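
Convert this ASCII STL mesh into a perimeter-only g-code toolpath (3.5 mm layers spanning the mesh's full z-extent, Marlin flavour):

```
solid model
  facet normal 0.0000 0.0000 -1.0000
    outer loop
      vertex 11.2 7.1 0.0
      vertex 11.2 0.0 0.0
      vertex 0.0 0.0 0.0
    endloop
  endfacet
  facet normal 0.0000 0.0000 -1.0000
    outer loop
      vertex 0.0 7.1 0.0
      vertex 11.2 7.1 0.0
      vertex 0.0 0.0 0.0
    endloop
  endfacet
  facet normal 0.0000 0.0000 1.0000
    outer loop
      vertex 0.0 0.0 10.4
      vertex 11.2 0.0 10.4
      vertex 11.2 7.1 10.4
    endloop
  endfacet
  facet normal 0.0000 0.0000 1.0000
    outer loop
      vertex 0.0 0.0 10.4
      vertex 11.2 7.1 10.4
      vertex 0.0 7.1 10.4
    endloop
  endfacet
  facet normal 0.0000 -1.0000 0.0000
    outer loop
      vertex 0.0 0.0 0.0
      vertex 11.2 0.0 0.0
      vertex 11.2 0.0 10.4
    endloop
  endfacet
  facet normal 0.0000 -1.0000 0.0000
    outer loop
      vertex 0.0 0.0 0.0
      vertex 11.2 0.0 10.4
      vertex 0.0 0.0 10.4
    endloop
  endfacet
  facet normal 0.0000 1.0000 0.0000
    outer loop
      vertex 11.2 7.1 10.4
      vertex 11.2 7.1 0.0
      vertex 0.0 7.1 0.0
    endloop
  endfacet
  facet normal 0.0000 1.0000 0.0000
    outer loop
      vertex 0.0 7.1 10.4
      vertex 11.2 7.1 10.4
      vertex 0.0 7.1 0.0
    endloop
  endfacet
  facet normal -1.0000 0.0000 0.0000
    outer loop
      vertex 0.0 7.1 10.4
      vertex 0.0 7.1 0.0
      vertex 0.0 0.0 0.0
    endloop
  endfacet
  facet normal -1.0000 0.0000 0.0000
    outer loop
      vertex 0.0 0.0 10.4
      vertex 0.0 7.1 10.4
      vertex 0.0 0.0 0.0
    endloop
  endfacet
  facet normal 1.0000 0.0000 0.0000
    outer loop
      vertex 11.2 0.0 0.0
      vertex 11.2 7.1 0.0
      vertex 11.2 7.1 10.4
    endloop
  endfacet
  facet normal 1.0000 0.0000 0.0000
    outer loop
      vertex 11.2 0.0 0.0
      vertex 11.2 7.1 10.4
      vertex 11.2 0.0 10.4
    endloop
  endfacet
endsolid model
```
; perimeter-only toolpath
G21 ; units = mm
G90 ; absolute positioning
G28 ; home
; layer 1
G0 Z3.5
G0 X0.0 Y0.0
G1 X11.2 Y0.0
G1 X11.2 Y7.1
G1 X0.0 Y7.1
G1 X0.0 Y0.0
; layer 2
G0 Z6.9
G0 X0.0 Y0.0
G1 X11.2 Y0.0
G1 X11.2 Y7.1
G1 X0.0 Y7.1
G1 X0.0 Y0.0
; layer 3
G0 Z10.4
G0 X0.0 Y0.0
G1 X11.2 Y0.0
G1 X11.2 Y7.1
G1 X0.0 Y7.1
G1 X0.0 Y0.0
M2 ; end

The solid is a rectangular box, roughly 11.2 × 7.1 mm footprint and 10.4 mm tall. Slicing at Δz = 3.5 mm — 3 equal slices spanning the solid's height, so layer i sits at z = i·h/3 — gives 3 non-empty perimeters. Each is a 4-segment closed polygon; G0 lifts to the layer z and rapids to the start vertex, then G1 traces the edges.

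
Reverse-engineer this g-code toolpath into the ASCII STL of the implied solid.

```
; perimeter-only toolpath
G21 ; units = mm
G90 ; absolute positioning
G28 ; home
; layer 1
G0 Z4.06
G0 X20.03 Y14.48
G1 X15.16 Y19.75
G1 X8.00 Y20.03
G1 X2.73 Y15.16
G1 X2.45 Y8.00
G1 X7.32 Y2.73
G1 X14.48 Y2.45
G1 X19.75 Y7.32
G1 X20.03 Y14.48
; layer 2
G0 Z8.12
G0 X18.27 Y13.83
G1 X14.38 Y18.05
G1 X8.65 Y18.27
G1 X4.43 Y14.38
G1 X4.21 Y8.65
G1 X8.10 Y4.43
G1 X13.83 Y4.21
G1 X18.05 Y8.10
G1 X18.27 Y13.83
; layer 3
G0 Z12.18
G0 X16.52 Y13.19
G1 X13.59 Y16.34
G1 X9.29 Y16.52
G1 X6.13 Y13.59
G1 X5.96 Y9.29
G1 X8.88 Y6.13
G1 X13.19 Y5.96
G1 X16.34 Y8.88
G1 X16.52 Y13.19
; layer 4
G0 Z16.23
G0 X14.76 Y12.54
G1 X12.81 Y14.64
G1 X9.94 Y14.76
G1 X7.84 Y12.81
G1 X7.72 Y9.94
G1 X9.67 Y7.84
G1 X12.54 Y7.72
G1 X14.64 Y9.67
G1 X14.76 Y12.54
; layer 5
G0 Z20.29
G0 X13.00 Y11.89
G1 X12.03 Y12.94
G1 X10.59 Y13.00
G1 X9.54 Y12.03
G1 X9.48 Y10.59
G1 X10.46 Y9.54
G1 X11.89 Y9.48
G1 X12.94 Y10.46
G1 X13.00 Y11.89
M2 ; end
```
solid part
  facet normal 0.0000 0.0000 -1.0000
    outer loop
      vertex 7.35 21.79 0.00
      vertex 15.95 21.45 0.00
      vertex 21.79 15.13 0.00
    endloop
  endfacet
  facet normal 0.0000 0.0000 -1.0000
    outer loop
      vertex 1.03 15.95 0.00
      vertex 7.35 21.79 0.00
      vertex 21.79 15.13 0.00
    endloop
  endfacet
  facet normal 0.0000 0.0000 -1.0000
    outer loop
      vertex 0.69 7.35 0.00
      vertex 1.03 15.95 0.00
      vertex 21.79 15.13 0.00
    endloop
  endfacet
  facet normal 0.0000 0.0000 -1.0000
    outer loop
      vertex 6.53 1.03 0.00
      vertex 0.69 7.35 0.00
      vertex 21.79 15.13 0.00
    endloop
  endfacet
  facet normal 0.0000 0.0000 -1.0000
    outer loop
      vertex 15.13 0.69 0.00
      vertex 6.53 1.03 0.00
      vertex 21.79 15.13 0.00
    endloop
  endfacet
  facet normal 0.0000 0.0000 -1.0000
    outer loop
      vertex 21.45 6.53 0.00
      vertex 15.13 0.69 0.00
      vertex 21.79 15.13 0.00
    endloop
  endfacet
  facet normal 0.6755 0.6242 0.3924
    outer loop
      vertex 21.79 15.13 0.00
      vertex 15.95 21.45 0.00
      vertex 11.24 11.24 24.35
    endloop
  endfacet
  facet normal 0.0363 0.9191 0.3924
    outer loop
      vertex 15.95 21.45 0.00
      vertex 7.35 21.79 0.00
      vertex 11.24 11.24 24.35
    endloop
  endfacet
  facet normal -0.6242 0.6755 0.3924
    outer loop
      vertex 7.35 21.79 0.00
      vertex 1.03 15.95 0.00
      vertex 11.24 11.24 24.35
    endloop
  endfacet
  facet normal -0.9191 0.0363 0.3924
    outer loop
      vertex 1.03 15.95 0.00
      vertex 0.69 7.35 0.00
      vertex 11.24 11.24 24.35
    endloop
  endfacet
  facet normal -0.6755 -0.6242 0.3924
    outer loop
      vertex 0.69 7.35 0.00
      vertex 6.53 1.03 0.00
      vertex 11.24 11.24 24.35
    endloop
  endfacet
  facet normal -0.0363 -0.9191 0.3924
    outer loop
      vertex 6.53 1.03 0.00
      vertex 15.13 0.69 0.00
      vertex 11.24 11.24 24.35
    endloop
  endfacet
  facet normal 0.6242 -0.6755 0.3924
    outer loop
      vertex 15.13 0.69 0.00
      vertex 21.45 6.53 0.00
      vertex 11.24 11.24 24.35
    endloop
  endfacet
  facet normal 0.9191 -0.0363 0.3924
    outer loop
      vertex 21.45 6.53 0.00
      vertex 21.79 15.13 0.00
      vertex 11.24 11.24 24.35
    endloop
  endfacet
endsolid part

The G0 Z moves step by Δz≈4.06 mm. The G1 loops shrink linearly with z, so the solid tapers from its base footprint up to z≈24.4. Closing with a flat bottom cap and the tapered top and triangulating gives 14 facets — a regular 8-sided pyramid, base circumscribed radius ≈ 11.2 mm, apex at z ≈ 24.4 mm.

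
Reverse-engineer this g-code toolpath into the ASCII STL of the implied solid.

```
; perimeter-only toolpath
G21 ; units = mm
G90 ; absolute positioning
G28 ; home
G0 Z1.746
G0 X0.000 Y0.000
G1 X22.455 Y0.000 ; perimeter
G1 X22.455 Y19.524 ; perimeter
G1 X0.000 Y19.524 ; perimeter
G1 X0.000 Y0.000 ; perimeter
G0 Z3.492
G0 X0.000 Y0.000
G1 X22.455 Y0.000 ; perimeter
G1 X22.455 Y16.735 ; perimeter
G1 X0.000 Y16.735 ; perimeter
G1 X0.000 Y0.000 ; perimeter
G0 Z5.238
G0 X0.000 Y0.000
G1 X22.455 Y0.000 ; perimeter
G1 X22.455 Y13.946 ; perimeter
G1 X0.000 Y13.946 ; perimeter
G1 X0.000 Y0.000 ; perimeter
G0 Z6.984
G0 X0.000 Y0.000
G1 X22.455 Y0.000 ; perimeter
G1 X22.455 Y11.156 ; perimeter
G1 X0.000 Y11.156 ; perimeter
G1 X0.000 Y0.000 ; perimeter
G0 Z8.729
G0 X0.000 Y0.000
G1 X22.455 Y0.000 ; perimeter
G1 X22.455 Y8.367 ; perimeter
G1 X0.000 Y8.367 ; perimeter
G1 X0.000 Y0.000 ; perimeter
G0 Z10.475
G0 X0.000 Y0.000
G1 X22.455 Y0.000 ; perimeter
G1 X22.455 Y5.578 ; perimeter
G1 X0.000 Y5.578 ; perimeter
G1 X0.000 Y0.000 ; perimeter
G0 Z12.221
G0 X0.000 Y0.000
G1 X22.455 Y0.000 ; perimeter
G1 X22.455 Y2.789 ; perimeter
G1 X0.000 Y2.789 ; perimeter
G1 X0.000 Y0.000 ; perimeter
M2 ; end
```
solid part
  facet normal 0.0000 0.0000 -1.0000
    outer loop
      vertex 22.455 22.313 0.000
      vertex 22.455 0.000 0.000
      vertex 0.000 0.000 0.000
    endloop
  endfacet
  facet normal 0.0000 0.0000 -1.0000
    outer loop
      vertex 0.000 22.313 0.000
      vertex 22.455 22.313 0.000
      vertex 0.000 0.000 0.000
    endloop
  endfacet
  facet normal 0.0000 -1.0000 0.0000
    outer loop
      vertex 0.000 0.000 0.000
      vertex 22.455 0.000 0.000
      vertex 22.455 0.000 13.967
    endloop
  endfacet
  facet normal 0.0000 -1.0000 0.0000
    outer loop
      vertex 0.000 0.000 0.000
      vertex 22.455 0.000 13.967
      vertex 0.000 0.000 13.967
    endloop
  endfacet
  facet normal 0.0000 0.5306 0.8476
    outer loop
      vertex 0.000 0.000 13.967
      vertex 22.455 0.000 13.967
      vertex 22.455 22.313 0.000
    endloop
  endfacet
  facet normal 0.0000 0.5306 0.8476
    outer loop
      vertex 0.000 0.000 13.967
      vertex 22.455 22.313 0.000
      vertex 0.000 22.313 0.000
    endloop
  endfacet
  facet normal -1.0000 0.0000 0.0000
    outer loop
      vertex 0.000 0.000 13.967
      vertex 0.000 22.313 0.000
      vertex 0.000 0.000 0.000
    endloop
  endfacet
  facet normal 1.0000 0.0000 0.0000
    outer loop
      vertex 22.455 0.000 0.000
      vertex 22.455 22.313 0.000
      vertex 22.455 0.000 13.967
    endloop
  endfacet
endsolid part

The G0 Z moves step by Δz≈1.746 mm. The G1 loops shrink linearly with z, so the solid tapers from its base footprint up to z≈14. Closing with a flat bottom cap and the tapered top and triangulating gives 8 facets — a wedge (ramp): 22.5 × 22.3 mm base, rising to 14 mm along the y=0 edge and sloping linearly to z=0 at y=22.3.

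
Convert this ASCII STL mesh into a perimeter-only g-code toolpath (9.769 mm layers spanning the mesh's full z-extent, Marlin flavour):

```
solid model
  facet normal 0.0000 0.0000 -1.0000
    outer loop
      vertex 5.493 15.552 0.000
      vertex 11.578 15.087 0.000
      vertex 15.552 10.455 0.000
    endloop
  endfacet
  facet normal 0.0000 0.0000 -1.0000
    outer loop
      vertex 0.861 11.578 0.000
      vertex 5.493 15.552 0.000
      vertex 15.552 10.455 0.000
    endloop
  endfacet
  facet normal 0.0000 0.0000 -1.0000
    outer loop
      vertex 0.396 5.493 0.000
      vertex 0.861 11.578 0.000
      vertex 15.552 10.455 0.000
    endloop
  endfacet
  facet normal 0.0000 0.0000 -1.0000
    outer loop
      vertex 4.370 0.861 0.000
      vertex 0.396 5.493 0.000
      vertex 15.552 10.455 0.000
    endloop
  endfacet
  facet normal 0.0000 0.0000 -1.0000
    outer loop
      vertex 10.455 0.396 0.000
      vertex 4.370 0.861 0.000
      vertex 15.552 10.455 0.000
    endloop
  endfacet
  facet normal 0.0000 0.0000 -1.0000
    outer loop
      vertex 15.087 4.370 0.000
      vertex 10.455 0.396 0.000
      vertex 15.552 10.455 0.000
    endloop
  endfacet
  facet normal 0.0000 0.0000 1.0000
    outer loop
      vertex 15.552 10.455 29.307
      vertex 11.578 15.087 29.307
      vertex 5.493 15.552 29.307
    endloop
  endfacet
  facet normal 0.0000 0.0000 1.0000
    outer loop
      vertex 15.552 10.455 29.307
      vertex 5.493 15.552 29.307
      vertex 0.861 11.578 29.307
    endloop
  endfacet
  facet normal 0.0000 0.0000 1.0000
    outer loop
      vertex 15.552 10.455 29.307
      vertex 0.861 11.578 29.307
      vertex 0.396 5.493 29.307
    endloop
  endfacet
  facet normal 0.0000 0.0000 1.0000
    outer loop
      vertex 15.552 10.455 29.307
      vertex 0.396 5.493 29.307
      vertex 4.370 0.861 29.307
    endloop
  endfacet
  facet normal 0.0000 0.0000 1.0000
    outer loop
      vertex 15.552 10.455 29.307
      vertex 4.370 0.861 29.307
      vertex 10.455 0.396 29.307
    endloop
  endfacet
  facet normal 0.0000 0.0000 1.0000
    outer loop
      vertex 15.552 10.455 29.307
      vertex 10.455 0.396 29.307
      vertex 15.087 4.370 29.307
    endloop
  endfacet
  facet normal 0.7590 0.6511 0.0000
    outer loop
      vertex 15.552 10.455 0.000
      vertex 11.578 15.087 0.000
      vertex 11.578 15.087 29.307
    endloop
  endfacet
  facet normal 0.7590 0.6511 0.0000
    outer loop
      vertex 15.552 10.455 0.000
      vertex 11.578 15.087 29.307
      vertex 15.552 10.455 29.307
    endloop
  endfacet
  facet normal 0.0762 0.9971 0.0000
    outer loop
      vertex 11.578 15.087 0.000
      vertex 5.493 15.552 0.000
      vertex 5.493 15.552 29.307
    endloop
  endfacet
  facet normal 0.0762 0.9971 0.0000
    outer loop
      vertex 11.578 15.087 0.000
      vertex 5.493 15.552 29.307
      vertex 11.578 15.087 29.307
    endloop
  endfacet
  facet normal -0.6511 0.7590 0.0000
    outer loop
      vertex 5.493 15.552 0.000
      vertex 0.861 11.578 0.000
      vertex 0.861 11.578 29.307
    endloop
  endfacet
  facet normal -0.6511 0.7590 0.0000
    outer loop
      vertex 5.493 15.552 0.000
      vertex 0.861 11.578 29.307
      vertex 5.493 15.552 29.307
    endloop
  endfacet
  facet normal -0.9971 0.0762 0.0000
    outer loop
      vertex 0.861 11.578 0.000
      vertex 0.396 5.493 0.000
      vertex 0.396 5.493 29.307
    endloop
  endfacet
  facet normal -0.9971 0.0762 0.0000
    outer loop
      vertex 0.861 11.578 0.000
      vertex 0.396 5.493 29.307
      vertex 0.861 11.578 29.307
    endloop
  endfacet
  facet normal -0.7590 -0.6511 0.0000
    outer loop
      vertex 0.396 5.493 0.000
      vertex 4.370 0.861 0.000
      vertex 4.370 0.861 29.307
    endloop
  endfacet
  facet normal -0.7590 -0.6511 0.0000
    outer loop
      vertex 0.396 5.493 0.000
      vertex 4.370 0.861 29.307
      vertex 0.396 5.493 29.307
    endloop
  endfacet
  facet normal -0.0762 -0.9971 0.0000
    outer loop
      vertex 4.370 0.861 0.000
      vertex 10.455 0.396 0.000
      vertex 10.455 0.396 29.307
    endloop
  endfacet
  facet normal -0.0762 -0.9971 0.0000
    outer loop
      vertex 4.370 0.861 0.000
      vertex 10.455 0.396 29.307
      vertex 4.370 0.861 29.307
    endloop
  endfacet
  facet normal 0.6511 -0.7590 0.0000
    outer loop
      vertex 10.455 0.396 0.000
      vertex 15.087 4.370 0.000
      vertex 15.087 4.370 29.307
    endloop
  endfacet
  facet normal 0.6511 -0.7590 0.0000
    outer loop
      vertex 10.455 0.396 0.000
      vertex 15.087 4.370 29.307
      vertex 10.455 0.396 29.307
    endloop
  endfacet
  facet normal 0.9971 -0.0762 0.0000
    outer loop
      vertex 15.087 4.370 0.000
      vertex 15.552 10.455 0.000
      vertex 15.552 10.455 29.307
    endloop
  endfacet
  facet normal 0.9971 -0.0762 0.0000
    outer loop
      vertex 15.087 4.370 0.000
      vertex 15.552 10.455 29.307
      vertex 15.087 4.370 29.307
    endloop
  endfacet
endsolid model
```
; perimeter-only toolpath
G21 ; units = mm
G90 ; absolute positioning
G28 ; home
; layer 1
G0 Z9.769
G0 X15.552 Y10.455
G1 X11.578 Y15.087
G1 X5.493 Y15.552
G1 X0.861 Y11.578
G1 X0.396 Y5.493
G1 X4.370 Y0.861
G1 X10.455 Y0.396
G1 X15.087 Y4.370
G1 X15.552 Y10.455
; layer 2
G0 Z19.538
G0 X15.552 Y10.455
G1 X11.578 Y15.087
G1 X5.493 Y15.552
G1 X0.861 Y11.578
G1 X0.396 Y5.493
G1 X4.370 Y0.861
G1 X10.455 Y0.396
G1 X15.087 Y4.370
G1 X15.552 Y10.455
; layer 3
G0 Z29.307
G0 X15.552 Y10.455
G1 X11.578 Y15.087
G1 X5.493 Y15.552
G1 X0.861 Y11.578
G1 X0.396 Y5.493
G1 X4.370 Y0.861
G1 X10.455 Y0.396
G1 X15.087 Y4.370
G1 X15.552 Y10.455
M2 ; end

The solid is a regular 8-sided prism (a cylinder approximated with 8 flat sides), circumscribed radius ≈ 7.97 mm, height ≈ 29.3 mm. Slicing at Δz = 9.769 mm — 3 equal slices spanning the solid's height, so layer i sits at z = i·h/3 — gives 3 non-empty perimeters. Each is a 8-segment closed polygon; G0 lifts to the layer z and rapids to the start vertex, then G1 traces the edges.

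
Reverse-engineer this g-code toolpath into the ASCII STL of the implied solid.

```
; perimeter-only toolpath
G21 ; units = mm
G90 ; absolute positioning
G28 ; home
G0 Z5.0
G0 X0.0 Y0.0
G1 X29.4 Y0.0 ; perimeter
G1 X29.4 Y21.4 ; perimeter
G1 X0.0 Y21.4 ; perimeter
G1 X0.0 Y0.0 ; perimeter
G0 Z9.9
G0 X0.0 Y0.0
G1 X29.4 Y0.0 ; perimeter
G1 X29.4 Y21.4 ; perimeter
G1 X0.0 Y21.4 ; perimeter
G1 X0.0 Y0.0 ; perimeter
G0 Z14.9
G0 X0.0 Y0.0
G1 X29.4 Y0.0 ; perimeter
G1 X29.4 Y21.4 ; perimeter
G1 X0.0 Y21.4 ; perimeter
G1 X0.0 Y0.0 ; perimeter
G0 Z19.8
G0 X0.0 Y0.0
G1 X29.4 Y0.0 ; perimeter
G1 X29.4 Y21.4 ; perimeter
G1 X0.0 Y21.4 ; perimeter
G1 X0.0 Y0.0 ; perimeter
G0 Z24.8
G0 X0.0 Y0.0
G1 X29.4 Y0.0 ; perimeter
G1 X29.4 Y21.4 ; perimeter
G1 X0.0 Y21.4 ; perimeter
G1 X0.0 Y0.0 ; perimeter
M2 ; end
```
solid part
  facet normal 0.0000 0.0000 -1.0000
    outer loop
      vertex 29.4 21.4 0.0
      vertex 29.4 0.0 0.0
      vertex 0.0 0.0 0.0
    endloop
  endfacet
  facet normal 0.0000 0.0000 -1.0000
    outer loop
      vertex 0.0 21.4 0.0
      vertex 29.4 21.4 0.0
      vertex 0.0 0.0 0.0
    endloop
  endfacet
  facet normal 0.0000 0.0000 1.0000
    outer loop
      vertex 0.0 0.0 24.8
      vertex 29.4 0.0 24.8
      vertex 29.4 21.4 24.8
    endloop
  endfacet
  facet normal 0.0000 0.0000 1.0000
    outer loop
      vertex 0.0 0.0 24.8
      vertex 29.4 21.4 24.8
      vertex 0.0 21.4 24.8
    endloop
  endfacet
  facet normal 0.0000 -1.0000 0.0000
    outer loop
      vertex 0.0 0.0 0.0
      vertex 29.4 0.0 0.0
      vertex 29.4 0.0 24.8
    endloop
  endfacet
  facet normal 0.0000 -1.0000 0.0000
    outer loop
      vertex 0.0 0.0 0.0
      vertex 29.4 0.0 24.8
      vertex 0.0 0.0 24.8
    endloop
  endfacet
  facet normal 0.0000 1.0000 0.0000
    outer loop
      vertex 29.4 21.4 24.8
      vertex 29.4 21.4 0.0
      vertex 0.0 21.4 0.0
    endloop
  endfacet
  facet normal 0.0000 1.0000 0.0000
    outer loop
      vertex 0.0 21.4 24.8
      vertex 29.4 21.4 24.8
      vertex 0.0 21.4 0.0
    endloop
  endfacet
  facet normal -1.0000 0.0000 0.0000
    outer loop
      vertex 0.0 21.4 24.8
      vertex 0.0 21.4 0.0
      vertex 0.0 0.0 0.0
    endloop
  endfacet
  facet normal -1.0000 0.0000 0.0000
    outer loop
      vertex 0.0 0.0 24.8
      vertex 0.0 21.4 24.8
      vertex 0.0 0.0 0.0
    endloop
  endfacet
  facet normal 1.0000 0.0000 0.0000
    outer loop
      vertex 29.4 0.0 0.0
      vertex 29.4 21.4 0.0
      vertex 29.4 21.4 24.8
    endloop
  endfacet
  facet normal 1.0000 0.0000 0.0000
    outer loop
      vertex 29.4 0.0 0.0
      vertex 29.4 21.4 24.8
      vertex 29.4 0.0 24.8
    endloop
  endfacet
endsolid part

The G0 Z moves step by Δz≈5.0 mm. Every layer's G1 loop is the same polygon, so the solid is a straight extrusion of it from z=0 to z≈24.8. Closing with flat bottom and top caps and triangulating gives 12 facets — a rectangular box, roughly 29.4 × 21.4 mm footprint and 24.8 mm tall.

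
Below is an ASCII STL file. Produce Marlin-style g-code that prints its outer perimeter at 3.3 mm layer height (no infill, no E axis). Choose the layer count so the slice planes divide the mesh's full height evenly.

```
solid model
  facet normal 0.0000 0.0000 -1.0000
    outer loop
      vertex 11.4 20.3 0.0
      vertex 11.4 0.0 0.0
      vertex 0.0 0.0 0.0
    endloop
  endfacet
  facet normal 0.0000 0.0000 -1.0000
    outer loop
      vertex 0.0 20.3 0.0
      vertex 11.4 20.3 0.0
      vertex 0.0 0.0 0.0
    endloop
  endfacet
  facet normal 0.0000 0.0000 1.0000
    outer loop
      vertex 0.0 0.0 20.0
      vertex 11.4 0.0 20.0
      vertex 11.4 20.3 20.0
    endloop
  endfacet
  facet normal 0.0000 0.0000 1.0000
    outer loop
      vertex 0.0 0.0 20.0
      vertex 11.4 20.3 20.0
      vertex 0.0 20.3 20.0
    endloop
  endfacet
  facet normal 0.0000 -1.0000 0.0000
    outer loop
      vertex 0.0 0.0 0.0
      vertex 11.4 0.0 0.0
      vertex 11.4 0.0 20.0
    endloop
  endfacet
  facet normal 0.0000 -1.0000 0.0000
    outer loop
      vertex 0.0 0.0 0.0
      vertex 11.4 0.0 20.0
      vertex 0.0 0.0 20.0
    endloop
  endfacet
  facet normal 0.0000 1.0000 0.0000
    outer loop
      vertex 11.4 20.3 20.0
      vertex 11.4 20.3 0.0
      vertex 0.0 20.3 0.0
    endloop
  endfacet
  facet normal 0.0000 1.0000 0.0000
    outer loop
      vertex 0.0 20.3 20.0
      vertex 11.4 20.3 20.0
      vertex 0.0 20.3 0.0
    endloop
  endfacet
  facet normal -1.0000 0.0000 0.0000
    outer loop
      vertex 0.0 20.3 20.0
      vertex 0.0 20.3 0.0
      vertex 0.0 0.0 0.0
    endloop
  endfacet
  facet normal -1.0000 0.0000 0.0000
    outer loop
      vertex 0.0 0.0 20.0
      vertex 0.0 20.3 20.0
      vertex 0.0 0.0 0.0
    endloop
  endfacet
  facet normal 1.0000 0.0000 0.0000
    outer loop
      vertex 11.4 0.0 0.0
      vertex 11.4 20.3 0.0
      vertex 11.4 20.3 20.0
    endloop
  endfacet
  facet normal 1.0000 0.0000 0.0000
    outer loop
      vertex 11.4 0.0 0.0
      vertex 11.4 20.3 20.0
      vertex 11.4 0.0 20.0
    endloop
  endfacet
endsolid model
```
; perimeter-only toolpath
G21 ; units = mm
G90 ; absolute positioning
G28 ; home
; layer 1
G0 Z3.3
G0 X0.0 Y0.0
G1 X11.4 Y0.0
G1 X11.4 Y20.3
G1 X0.0 Y20.3
G1 X0.0 Y0.0
; layer 2
G0 Z6.7
G0 X0.0 Y0.0
G1 X11.4 Y0.0
G1 X11.4 Y20.3
G1 X0.0 Y20.3
G1 X0.0 Y0.0
; layer 3
G0 Z10.0
G0 X0.0 Y0.0
G1 X11.4 Y0.0
G1 X11.4 Y20.3
G1 X0.0 Y20.3
G1 X0.0 Y0.0
; layer 4
G0 Z13.3
G0 X0.0 Y0.0
G1 X11.4 Y0.0
G1 X11.4 Y20.3
G1 X0.0 Y20.3
G1 X0.0 Y0.0
; layer 5
G0 Z16.7
G0 X0.0 Y0.0
G1 X11.4 Y0.0
G1 X11.4 Y20.3
G1 X0.0 Y20.3
G1 X0.0 Y0.0
; layer 6
G0 Z20.0
G0 X0.0 Y0.0
G1 X11.4 Y0.0
G1 X11.4 Y20.3
G1 X0.0 Y20.3
G1 X0.0 Y0.0
M2 ; end

The solid is a rectangular box, roughly 11.4 × 20.3 mm footprint and 20 mm tall. Slicing at Δz = 3.3 mm — 6 equal slices spanning the solid's height, so layer i sits at z = i·h/6 — gives 6 non-empty perimeters. Each is a 4-segment closed polygon; G0 lifts to the layer z and rapids to the start vertex, then G1 traces the edges.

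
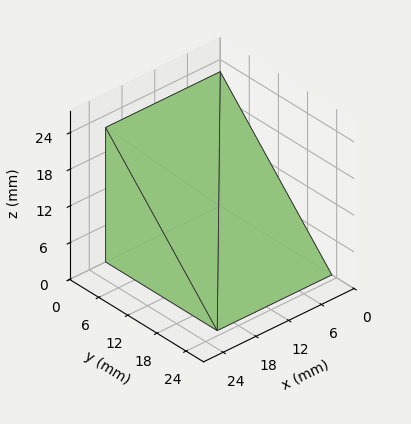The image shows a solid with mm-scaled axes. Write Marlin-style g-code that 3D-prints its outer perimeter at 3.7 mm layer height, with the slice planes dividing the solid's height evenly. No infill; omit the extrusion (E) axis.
Reading the render: the shape is a wedge (ramp): 21 × 23 mm base, rising to 22 mm along the y=0 edge and sloping linearly to z=0 at y=23 (dimensions read to the nearest mm from the axis ticks). For the g-code, the solid's height is divided into equal slices at the stated Δz and each level perimeter traced with G1 moves after a G0 lift.

; perimeter-only toolpath
G21 ; units = mm
G90 ; absolute positioning
G28 ; home
; layer 1
G0 Z3.7
G0 X0.0 Y0.0
G1 X21.0 Y0.0
G1 X21.0 Y19.2
G1 X0.0 Y19.2
G1 X0.0 Y0.0
; layer 2
G0 Z7.3
G0 X0.0 Y0.0
G1 X21.0 Y0.0
G1 X21.0 Y15.3
G1 X0.0 Y15.3
G1 X0.0 Y0.0
; layer 3
G0 Z11.0
G0 X0.0 Y0.0
G1 X21.0 Y0.0
G1 X21.0 Y11.5
G1 X0.0 Y11.5
G1 X0.0 Y0.0
; layer 4
G0 Z14.7
G0 X0.0 Y0.0
G1 X21.0 Y0.0
G1 X21.0 Y7.7
G1 X0.0 Y7.7
G1 X0.0 Y0.0
; layer 5
G0 Z18.3
G0 X0.0 Y0.0
G1 X21.0 Y0.0
G1 X21.0 Y3.8
G1 X0.0 Y3.8
G1 X0.0 Y0.0
M2 ; end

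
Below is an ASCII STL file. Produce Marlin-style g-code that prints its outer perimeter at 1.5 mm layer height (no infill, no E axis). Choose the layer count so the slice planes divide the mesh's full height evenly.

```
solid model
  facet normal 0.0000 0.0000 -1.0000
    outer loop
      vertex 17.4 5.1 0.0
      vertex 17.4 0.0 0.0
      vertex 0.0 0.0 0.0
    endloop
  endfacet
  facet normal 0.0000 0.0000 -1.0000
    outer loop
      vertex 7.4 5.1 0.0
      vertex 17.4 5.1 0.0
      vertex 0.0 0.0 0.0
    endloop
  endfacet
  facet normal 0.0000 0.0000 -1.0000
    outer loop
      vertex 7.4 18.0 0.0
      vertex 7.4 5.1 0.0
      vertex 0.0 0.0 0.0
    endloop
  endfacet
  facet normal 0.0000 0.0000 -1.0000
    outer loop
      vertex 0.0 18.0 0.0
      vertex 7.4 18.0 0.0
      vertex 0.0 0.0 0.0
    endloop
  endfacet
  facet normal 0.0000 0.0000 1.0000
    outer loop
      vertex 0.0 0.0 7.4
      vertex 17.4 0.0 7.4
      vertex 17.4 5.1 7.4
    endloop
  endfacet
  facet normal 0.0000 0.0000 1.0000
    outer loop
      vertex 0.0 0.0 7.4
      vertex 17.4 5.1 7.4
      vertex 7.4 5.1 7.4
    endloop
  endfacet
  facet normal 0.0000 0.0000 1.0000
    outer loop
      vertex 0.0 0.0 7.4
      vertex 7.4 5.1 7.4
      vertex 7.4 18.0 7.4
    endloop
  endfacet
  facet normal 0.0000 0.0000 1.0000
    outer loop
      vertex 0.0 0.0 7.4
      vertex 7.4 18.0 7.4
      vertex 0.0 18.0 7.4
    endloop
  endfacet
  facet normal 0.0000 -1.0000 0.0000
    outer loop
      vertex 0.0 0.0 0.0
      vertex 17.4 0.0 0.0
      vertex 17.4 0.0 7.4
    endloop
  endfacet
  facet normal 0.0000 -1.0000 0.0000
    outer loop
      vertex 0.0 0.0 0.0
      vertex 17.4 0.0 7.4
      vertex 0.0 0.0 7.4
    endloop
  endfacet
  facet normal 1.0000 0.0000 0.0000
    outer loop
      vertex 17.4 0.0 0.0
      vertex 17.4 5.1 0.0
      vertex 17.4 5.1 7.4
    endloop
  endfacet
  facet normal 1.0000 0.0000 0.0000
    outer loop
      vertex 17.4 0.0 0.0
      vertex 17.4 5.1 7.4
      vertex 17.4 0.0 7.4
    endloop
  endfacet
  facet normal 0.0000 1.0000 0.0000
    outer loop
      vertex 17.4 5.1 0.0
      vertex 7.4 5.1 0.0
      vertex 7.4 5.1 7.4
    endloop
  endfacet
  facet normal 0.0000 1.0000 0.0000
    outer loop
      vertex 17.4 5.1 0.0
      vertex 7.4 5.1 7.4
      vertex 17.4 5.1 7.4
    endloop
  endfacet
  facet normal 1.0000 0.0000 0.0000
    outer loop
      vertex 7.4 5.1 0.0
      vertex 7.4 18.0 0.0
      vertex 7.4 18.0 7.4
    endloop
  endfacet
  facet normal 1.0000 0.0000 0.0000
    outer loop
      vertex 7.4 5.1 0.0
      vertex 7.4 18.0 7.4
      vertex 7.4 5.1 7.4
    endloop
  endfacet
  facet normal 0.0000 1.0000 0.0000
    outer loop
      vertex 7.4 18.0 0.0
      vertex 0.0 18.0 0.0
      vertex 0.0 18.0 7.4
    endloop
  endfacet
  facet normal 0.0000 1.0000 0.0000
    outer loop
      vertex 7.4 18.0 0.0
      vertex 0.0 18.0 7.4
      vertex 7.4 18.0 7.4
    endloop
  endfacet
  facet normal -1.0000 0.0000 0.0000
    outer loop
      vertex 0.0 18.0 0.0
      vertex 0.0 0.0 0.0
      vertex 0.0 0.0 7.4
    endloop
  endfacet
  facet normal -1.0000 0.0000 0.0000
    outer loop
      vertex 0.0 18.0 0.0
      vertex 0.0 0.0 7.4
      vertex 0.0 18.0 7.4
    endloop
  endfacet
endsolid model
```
; perimeter-only toolpath
G21 ; units = mm
G90 ; absolute positioning
G28 ; home
; layer 1
G0 Z1.5
G0 X0.0 Y0.0
G1 X17.4 Y0.0
G1 X17.4 Y5.1
G1 X7.4 Y5.1
G1 X7.4 Y18.0
G1 X0.0 Y18.0
G1 X0.0 Y0.0
; layer 2
G0 Z3.0
G0 X0.0 Y0.0
G1 X17.4 Y0.0
G1 X17.4 Y5.1
G1 X7.4 Y5.1
G1 X7.4 Y18.0
G1 X0.0 Y18.0
G1 X0.0 Y0.0
; layer 3
G0 Z4.4
G0 X0.0 Y0.0
G1 X17.4 Y0.0
G1 X17.4 Y5.1
G1 X7.4 Y5.1
G1 X7.4 Y18.0
G1 X0.0 Y18.0
G1 X0.0 Y0.0
; layer 4
G0 Z5.9
G0 X0.0 Y0.0
G1 X17.4 Y0.0
G1 X17.4 Y5.1
G1 X7.4 Y5.1
G1 X7.4 Y18.0
G1 X0.0 Y18.0
G1 X0.0 Y0.0
; layer 5
G0 Z7.4
G0 X0.0 Y0.0
G1 X17.4 Y0.0
G1 X17.4 Y5.1
G1 X7.4 Y5.1
G1 X7.4 Y18.0
G1 X0.0 Y18.0
G1 X0.0 Y0.0
M2 ; end

The solid is an L-shaped prism: outer 17.4 × 18 mm, arm thicknesses ≈ 5.1 mm (horizontal) and 7.4 mm (vertical), extruded 7.4 mm in z. Slicing at Δz = 1.5 mm — 5 equal slices spanning the solid's height, so layer i sits at z = i·h/5 — gives 5 non-empty perimeters. Each is a 6-segment closed polygon; G0 lifts to the layer z and rapids to the start vertex, then G1 traces the edges.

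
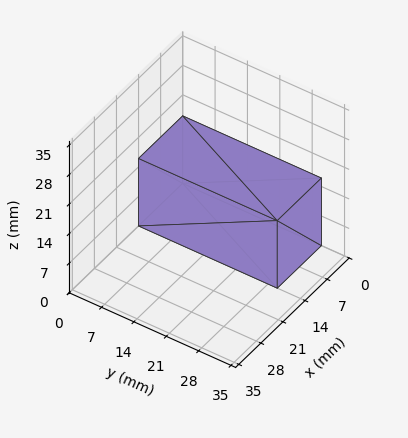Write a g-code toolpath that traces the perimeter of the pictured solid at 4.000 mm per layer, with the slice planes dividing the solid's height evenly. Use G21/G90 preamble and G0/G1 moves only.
Reading the render: the shape is a rectangular box, roughly 14 × 30 mm footprint and 16 mm tall (dimensions read to the nearest mm from the axis ticks). For the g-code, the solid's height is divided into equal slices at the stated Δz and each level perimeter traced with G1 moves after a G0 lift.

; perimeter-only toolpath
G21 ; units = mm
G90 ; absolute positioning
G28 ; home
; layer 1
G0 Z4.000
G0 X0.000 Y0.000
G1 X14.000 Y0.000
G1 X14.000 Y30.000
G1 X0.000 Y30.000
G1 X0.000 Y0.000
; layer 2
G0 Z8.000
G0 X0.000 Y0.000
G1 X14.000 Y0.000
G1 X14.000 Y30.000
G1 X0.000 Y30.000
G1 X0.000 Y0.000
; layer 3
G0 Z12.000
G0 X0.000 Y0.000
G1 X14.000 Y0.000
G1 X14.000 Y30.000
G1 X0.000 Y30.000
G1 X0.000 Y0.000
; layer 4
G0 Z16.000
G0 X0.000 Y0.000
G1 X14.000 Y0.000
G1 X14.000 Y30.000
G1 X0.000 Y30.000
G1 X0.000 Y0.000
M2 ; end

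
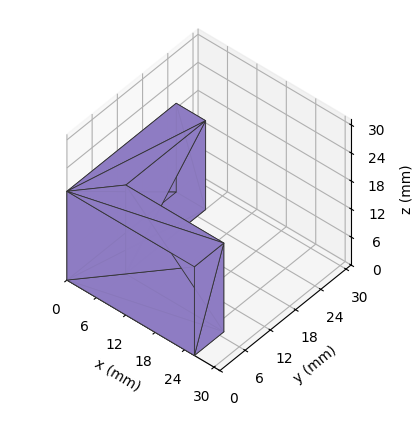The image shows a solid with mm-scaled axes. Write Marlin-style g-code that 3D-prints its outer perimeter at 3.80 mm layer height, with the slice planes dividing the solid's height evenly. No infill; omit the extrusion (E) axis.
Reading the render: the shape is an L-shaped prism: outer 26 × 26 mm, arm thicknesses ≈ 7 mm (horizontal) and 6 mm (vertical), extruded 19 mm in z (dimensions read to the nearest mm from the axis ticks). For the g-code, the solid's height is divided into equal slices at the stated Δz and each level perimeter traced with G1 moves after a G0 lift.

; perimeter-only toolpath
G21 ; units = mm
G90 ; absolute positioning
G28 ; home
; layer 1
G0 Z3.80
G0 X0.00 Y0.00
G1 X26.00 Y0.00
G1 X26.00 Y7.00
G1 X6.00 Y7.00
G1 X6.00 Y26.00
G1 X0.00 Y26.00
G1 X0.00 Y0.00
; layer 2
G0 Z7.60
G0 X0.00 Y0.00
G1 X26.00 Y0.00
G1 X26.00 Y7.00
G1 X6.00 Y7.00
G1 X6.00 Y26.00
G1 X0.00 Y26.00
G1 X0.00 Y0.00
; layer 3
G0 Z11.40
G0 X0.00 Y0.00
G1 X26.00 Y0.00
G1 X26.00 Y7.00
G1 X6.00 Y7.00
G1 X6.00 Y26.00
G1 X0.00 Y26.00
G1 X0.00 Y0.00
; layer 4
G0 Z15.20
G0 X0.00 Y0.00
G1 X26.00 Y0.00
G1 X26.00 Y7.00
G1 X6.00 Y7.00
G1 X6.00 Y26.00
G1 X0.00 Y26.00
G1 X0.00 Y0.00
; layer 5
G0 Z19.00
G0 X0.00 Y0.00
G1 X26.00 Y0.00
G1 X26.00 Y7.00
G1 X6.00 Y7.00
G1 X6.00 Y26.00
G1 X0.00 Y26.00
G1 X0.00 Y0.00
M2 ; end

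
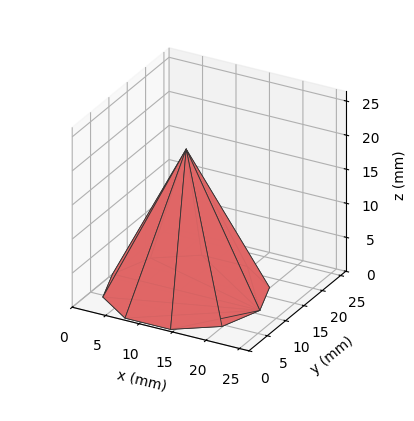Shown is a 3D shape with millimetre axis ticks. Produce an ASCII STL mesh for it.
Reading the render: the shape is a regular 10-sided pyramid, base circumscribed radius ≈ 11 mm, apex at z ≈ 21 mm (dimensions read to the nearest mm from the axis ticks). For the STL, each face is triangulated and given an outward normal.

solid part
  facet normal 0.0000 0.0000 -1.0000
    outer loop
      vertex 14.40 21.46 0.00
      vertex 19.90 17.47 0.00
      vertex 22.00 11.00 0.00
    endloop
  endfacet
  facet normal 0.0000 0.0000 -1.0000
    outer loop
      vertex 7.60 21.46 0.00
      vertex 14.40 21.46 0.00
      vertex 22.00 11.00 0.00
    endloop
  endfacet
  facet normal 0.0000 0.0000 -1.0000
    outer loop
      vertex 2.10 17.47 0.00
      vertex 7.60 21.46 0.00
      vertex 22.00 11.00 0.00
    endloop
  endfacet
  facet normal 0.0000 0.0000 -1.0000
    outer loop
      vertex 0.00 11.00 0.00
      vertex 2.10 17.47 0.00
      vertex 22.00 11.00 0.00
    endloop
  endfacet
  facet normal 0.0000 0.0000 -1.0000
    outer loop
      vertex 2.10 4.53 0.00
      vertex 0.00 11.00 0.00
      vertex 22.00 11.00 0.00
    endloop
  endfacet
  facet normal 0.0000 0.0000 -1.0000
    outer loop
      vertex 7.60 0.54 0.00
      vertex 2.10 4.53 0.00
      vertex 22.00 11.00 0.00
    endloop
  endfacet
  facet normal 0.0000 0.0000 -1.0000
    outer loop
      vertex 14.40 0.54 0.00
      vertex 7.60 0.54 0.00
      vertex 22.00 11.00 0.00
    endloop
  endfacet
  facet normal 0.0000 0.0000 -1.0000
    outer loop
      vertex 19.90 4.53 0.00
      vertex 14.40 0.54 0.00
      vertex 22.00 11.00 0.00
    endloop
  endfacet
  facet normal 0.8513 0.2763 0.4459
    outer loop
      vertex 22.00 11.00 0.00
      vertex 19.90 17.47 0.00
      vertex 11.00 11.00 21.00
    endloop
  endfacet
  facet normal 0.5256 0.7245 0.4460
    outer loop
      vertex 19.90 17.47 0.00
      vertex 14.40 21.46 0.00
      vertex 11.00 11.00 21.00
    endloop
  endfacet
  facet normal 0.0000 0.8951 0.4458
    outer loop
      vertex 14.40 21.46 0.00
      vertex 7.60 21.46 0.00
      vertex 11.00 11.00 21.00
    endloop
  endfacet
  facet normal -0.5256 0.7245 0.4460
    outer loop
      vertex 7.60 21.46 0.00
      vertex 2.10 17.47 0.00
      vertex 11.00 11.00 21.00
    endloop
  endfacet
  facet normal -0.8513 0.2763 0.4459
    outer loop
      vertex 2.10 17.47 0.00
      vertex 0.00 11.00 0.00
      vertex 11.00 11.00 21.00
    endloop
  endfacet
  facet normal -0.8513 -0.2763 0.4459
    outer loop
      vertex 0.00 11.00 0.00
      vertex 2.10 4.53 0.00
      vertex 11.00 11.00 21.00
    endloop
  endfacet
  facet normal -0.5256 -0.7245 0.4460
    outer loop
      vertex 2.10 4.53 0.00
      vertex 7.60 0.54 0.00
      vertex 11.00 11.00 21.00
    endloop
  endfacet
  facet normal 0.0000 -0.8951 0.4458
    outer loop
      vertex 7.60 0.54 0.00
      vertex 14.40 0.54 0.00
      vertex 11.00 11.00 21.00
    endloop
  endfacet
  facet normal 0.5256 -0.7245 0.4460
    outer loop
      vertex 14.40 0.54 0.00
      vertex 19.90 4.53 0.00
      vertex 11.00 11.00 21.00
    endloop
  endfacet
  facet normal 0.8513 -0.2763 0.4459
    outer loop
      vertex 19.90 4.53 0.00
      vertex 22.00 11.00 0.00
      vertex 11.00 11.00 21.00
    endloop
  endfacet
endsolid part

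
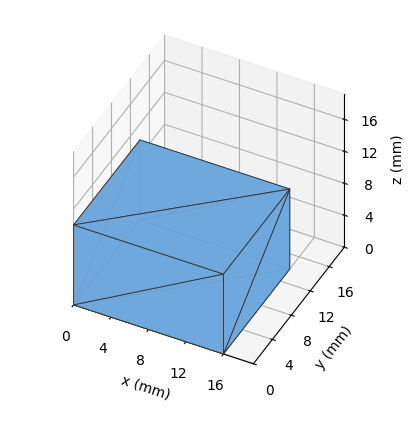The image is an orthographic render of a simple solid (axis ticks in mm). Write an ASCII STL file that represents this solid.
Reading the render: the shape is a rectangular box, roughly 16 × 14 mm footprint and 10 mm tall (dimensions read to the nearest mm from the axis ticks). For the STL, each face is triangulated and given an outward normal.

solid part
  facet normal 0.0000 0.0000 -1.0000
    outer loop
      vertex 16.0 14.0 0.0
      vertex 16.0 0.0 0.0
      vertex 0.0 0.0 0.0
    endloop
  endfacet
  facet normal 0.0000 0.0000 -1.0000
    outer loop
      vertex 0.0 14.0 0.0
      vertex 16.0 14.0 0.0
      vertex 0.0 0.0 0.0
    endloop
  endfacet
  facet normal 0.0000 0.0000 1.0000
    outer loop
      vertex 0.0 0.0 10.0
      vertex 16.0 0.0 10.0
      vertex 16.0 14.0 10.0
    endloop
  endfacet
  facet normal 0.0000 0.0000 1.0000
    outer loop
      vertex 0.0 0.0 10.0
      vertex 16.0 14.0 10.0
      vertex 0.0 14.0 10.0
    endloop
  endfacet
  facet normal 0.0000 -1.0000 0.0000
    outer loop
      vertex 0.0 0.0 0.0
      vertex 16.0 0.0 0.0
      vertex 16.0 0.0 10.0
    endloop
  endfacet
  facet normal 0.0000 -1.0000 0.0000
    outer loop
      vertex 0.0 0.0 0.0
      vertex 16.0 0.0 10.0
      vertex 0.0 0.0 10.0
    endloop
  endfacet
  facet normal 0.0000 1.0000 0.0000
    outer loop
      vertex 16.0 14.0 10.0
      vertex 16.0 14.0 0.0
      vertex 0.0 14.0 0.0
    endloop
  endfacet
  facet normal 0.0000 1.0000 0.0000
    outer loop
      vertex 0.0 14.0 10.0
      vertex 16.0 14.0 10.0
      vertex 0.0 14.0 0.0
    endloop
  endfacet
  facet normal -1.0000 0.0000 0.0000
    outer loop
      vertex 0.0 14.0 10.0
      vertex 0.0 14.0 0.0
      vertex 0.0 0.0 0.0
    endloop
  endfacet
  facet normal -1.0000 0.0000 0.0000
    outer loop
      vertex 0.0 0.0 10.0
      vertex 0.0 14.0 10.0
      vertex 0.0 0.0 0.0
    endloop
  endfacet
  facet normal 1.0000 0.0000 0.0000
    outer loop
      vertex 16.0 0.0 0.0
      vertex 16.0 14.0 0.0
      vertex 16.0 14.0 10.0
    endloop
  endfacet
  facet normal 1.0000 0.0000 0.0000
    outer loop
      vertex 16.0 0.0 0.0
      vertex 16.0 14.0 10.0
      vertex 16.0 0.0 10.0
    endloop
  endfacet
endsolid part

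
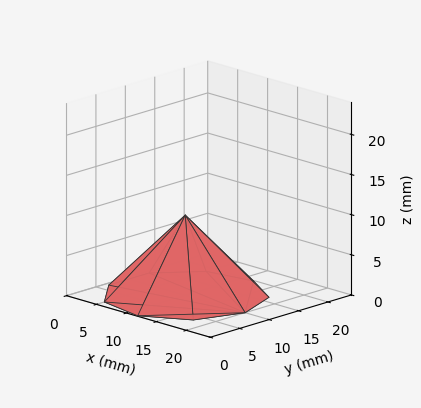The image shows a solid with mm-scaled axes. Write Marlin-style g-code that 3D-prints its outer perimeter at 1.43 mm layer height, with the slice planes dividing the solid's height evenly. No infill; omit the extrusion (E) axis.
Reading the render: the shape is a regular 9-sided pyramid, base circumscribed radius ≈ 10 mm, apex at z ≈ 10 mm (dimensions read to the nearest mm from the axis ticks). For the g-code, the solid's height is divided into equal slices at the stated Δz and each level perimeter traced with G1 moves after a G0 lift.

; perimeter-only toolpath
G21 ; units = mm
G90 ; absolute positioning
G28 ; home
; layer 1
G0 Z1.43
G0 X18.57 Y10.00
G1 X16.57 Y15.51
G1 X11.49 Y18.44
G1 X5.71 Y17.42
G1 X1.94 Y12.93
G1 X1.94 Y7.07
G1 X5.71 Y2.58
G1 X11.49 Y1.56
G1 X16.57 Y4.49
G1 X18.57 Y10.00
; layer 2
G0 Z2.86
G0 X17.14 Y10.00
G1 X15.47 Y14.59
G1 X11.24 Y17.04
G1 X6.43 Y16.19
G1 X3.29 Y12.44
G1 X3.29 Y7.56
G1 X6.43 Y3.81
G1 X11.24 Y2.96
G1 X15.47 Y5.41
G1 X17.14 Y10.00
; layer 3
G0 Z4.29
G0 X15.71 Y10.00
G1 X14.38 Y13.67
G1 X10.99 Y15.63
G1 X7.14 Y14.95
G1 X4.63 Y11.95
G1 X4.63 Y8.05
G1 X7.14 Y5.05
G1 X10.99 Y4.37
G1 X14.38 Y6.33
G1 X15.71 Y10.00
; layer 4
G0 Z5.71
G0 X14.29 Y10.00
G1 X13.28 Y12.76
G1 X10.75 Y14.22
G1 X7.86 Y13.71
G1 X5.97 Y11.47
G1 X5.97 Y8.53
G1 X7.86 Y6.29
G1 X10.75 Y5.78
G1 X13.28 Y7.24
G1 X14.29 Y10.00
; layer 5
G0 Z7.14
G0 X12.86 Y10.00
G1 X12.19 Y11.84
G1 X10.50 Y12.81
G1 X8.57 Y12.47
G1 X7.31 Y10.98
G1 X7.31 Y9.02
G1 X8.57 Y7.53
G1 X10.50 Y7.19
G1 X12.19 Y8.16
G1 X12.86 Y10.00
; layer 6
G0 Z8.57
G0 X11.43 Y10.00
G1 X11.09 Y10.92
G1 X10.25 Y11.41
G1 X9.29 Y11.24
G1 X8.66 Y10.49
G1 X8.66 Y9.51
G1 X9.29 Y8.76
G1 X10.25 Y8.59
G1 X11.09 Y9.08
G1 X11.43 Y10.00
M2 ; end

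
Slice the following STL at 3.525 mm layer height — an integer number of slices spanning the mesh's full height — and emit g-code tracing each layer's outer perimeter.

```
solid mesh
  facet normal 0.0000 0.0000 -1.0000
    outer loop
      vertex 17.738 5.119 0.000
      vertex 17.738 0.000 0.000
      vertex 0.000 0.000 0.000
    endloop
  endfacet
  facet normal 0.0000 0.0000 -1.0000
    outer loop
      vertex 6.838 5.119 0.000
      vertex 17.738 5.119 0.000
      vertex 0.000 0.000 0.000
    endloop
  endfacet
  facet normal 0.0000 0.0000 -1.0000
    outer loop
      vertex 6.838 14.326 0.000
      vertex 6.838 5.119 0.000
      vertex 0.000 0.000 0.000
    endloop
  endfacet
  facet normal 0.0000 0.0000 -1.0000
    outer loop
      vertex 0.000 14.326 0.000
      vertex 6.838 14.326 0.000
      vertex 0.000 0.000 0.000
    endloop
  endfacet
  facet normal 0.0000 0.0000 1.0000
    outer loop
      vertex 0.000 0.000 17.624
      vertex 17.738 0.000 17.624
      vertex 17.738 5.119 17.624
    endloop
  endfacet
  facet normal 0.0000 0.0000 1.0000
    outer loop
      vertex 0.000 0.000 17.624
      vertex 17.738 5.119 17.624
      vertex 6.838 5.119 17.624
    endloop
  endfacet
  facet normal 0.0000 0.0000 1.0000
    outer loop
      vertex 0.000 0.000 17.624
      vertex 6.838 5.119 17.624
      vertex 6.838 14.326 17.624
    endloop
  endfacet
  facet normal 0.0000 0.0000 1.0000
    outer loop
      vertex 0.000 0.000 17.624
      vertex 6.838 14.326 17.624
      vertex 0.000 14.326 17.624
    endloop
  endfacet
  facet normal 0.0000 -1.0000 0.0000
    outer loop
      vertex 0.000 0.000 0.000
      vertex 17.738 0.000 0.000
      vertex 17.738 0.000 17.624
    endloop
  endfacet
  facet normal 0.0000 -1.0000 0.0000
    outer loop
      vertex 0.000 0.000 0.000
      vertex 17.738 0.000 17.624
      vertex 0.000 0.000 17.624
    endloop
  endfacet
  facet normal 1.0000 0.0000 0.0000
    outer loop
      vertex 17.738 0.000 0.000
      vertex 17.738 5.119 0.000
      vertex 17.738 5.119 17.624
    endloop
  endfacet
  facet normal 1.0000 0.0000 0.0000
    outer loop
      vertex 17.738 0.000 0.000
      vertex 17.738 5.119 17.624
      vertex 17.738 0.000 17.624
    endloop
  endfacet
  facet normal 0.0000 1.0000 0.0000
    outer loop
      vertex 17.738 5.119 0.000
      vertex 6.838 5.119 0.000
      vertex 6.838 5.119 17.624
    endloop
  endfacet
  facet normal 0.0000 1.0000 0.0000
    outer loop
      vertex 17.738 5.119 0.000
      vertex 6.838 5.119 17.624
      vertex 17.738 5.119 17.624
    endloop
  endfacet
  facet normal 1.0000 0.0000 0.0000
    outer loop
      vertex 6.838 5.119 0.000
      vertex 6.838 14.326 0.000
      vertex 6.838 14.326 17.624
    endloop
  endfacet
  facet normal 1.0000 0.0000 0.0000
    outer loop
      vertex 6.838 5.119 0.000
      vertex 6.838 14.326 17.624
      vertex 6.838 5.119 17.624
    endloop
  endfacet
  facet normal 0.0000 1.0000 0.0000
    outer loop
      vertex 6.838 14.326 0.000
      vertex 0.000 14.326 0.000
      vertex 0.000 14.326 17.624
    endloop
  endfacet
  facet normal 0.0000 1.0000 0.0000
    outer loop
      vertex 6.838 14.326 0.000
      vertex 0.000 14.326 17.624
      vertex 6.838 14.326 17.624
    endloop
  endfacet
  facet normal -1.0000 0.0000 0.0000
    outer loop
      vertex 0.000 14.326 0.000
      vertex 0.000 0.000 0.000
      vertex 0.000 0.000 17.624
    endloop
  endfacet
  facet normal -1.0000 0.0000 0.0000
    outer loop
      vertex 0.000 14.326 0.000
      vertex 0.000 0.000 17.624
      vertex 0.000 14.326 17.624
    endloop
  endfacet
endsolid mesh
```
; perimeter-only toolpath
G21 ; units = mm
G90 ; absolute positioning
G28 ; home
; layer 1
G0 Z3.525
G0 X0.000 Y0.000
G1 X17.738 Y0.000
G1 X17.738 Y5.119
G1 X6.838 Y5.119
G1 X6.838 Y14.326
G1 X0.000 Y14.326
G1 X0.000 Y0.000
; layer 2
G0 Z7.050
G0 X0.000 Y0.000
G1 X17.738 Y0.000
G1 X17.738 Y5.119
G1 X6.838 Y5.119
G1 X6.838 Y14.326
G1 X0.000 Y14.326
G1 X0.000 Y0.000
; layer 3
G0 Z10.574
G0 X0.000 Y0.000
G1 X17.738 Y0.000
G1 X17.738 Y5.119
G1 X6.838 Y5.119
G1 X6.838 Y14.326
G1 X0.000 Y14.326
G1 X0.000 Y0.000
; layer 4
G0 Z14.099
G0 X0.000 Y0.000
G1 X17.738 Y0.000
G1 X17.738 Y5.119
G1 X6.838 Y5.119
G1 X6.838 Y14.326
G1 X0.000 Y14.326
G1 X0.000 Y0.000
; layer 5
G0 Z17.624
G0 X0.000 Y0.000
G1 X17.738 Y0.000
G1 X17.738 Y5.119
G1 X6.838 Y5.119
G1 X6.838 Y14.326
G1 X0.000 Y14.326
G1 X0.000 Y0.000
M2 ; end

The solid is an L-shaped prism: outer 17.7 × 14.3 mm, arm thicknesses ≈ 5.12 mm (horizontal) and 6.84 mm (vertical), extruded 17.6 mm in z. Slicing at Δz = 3.525 mm — 5 equal slices spanning the solid's height, so layer i sits at z = i·h/5 — gives 5 non-empty perimeters. Each is a 6-segment closed polygon; G0 lifts to the layer z and rapids to the start vertex, then G1 traces the edges.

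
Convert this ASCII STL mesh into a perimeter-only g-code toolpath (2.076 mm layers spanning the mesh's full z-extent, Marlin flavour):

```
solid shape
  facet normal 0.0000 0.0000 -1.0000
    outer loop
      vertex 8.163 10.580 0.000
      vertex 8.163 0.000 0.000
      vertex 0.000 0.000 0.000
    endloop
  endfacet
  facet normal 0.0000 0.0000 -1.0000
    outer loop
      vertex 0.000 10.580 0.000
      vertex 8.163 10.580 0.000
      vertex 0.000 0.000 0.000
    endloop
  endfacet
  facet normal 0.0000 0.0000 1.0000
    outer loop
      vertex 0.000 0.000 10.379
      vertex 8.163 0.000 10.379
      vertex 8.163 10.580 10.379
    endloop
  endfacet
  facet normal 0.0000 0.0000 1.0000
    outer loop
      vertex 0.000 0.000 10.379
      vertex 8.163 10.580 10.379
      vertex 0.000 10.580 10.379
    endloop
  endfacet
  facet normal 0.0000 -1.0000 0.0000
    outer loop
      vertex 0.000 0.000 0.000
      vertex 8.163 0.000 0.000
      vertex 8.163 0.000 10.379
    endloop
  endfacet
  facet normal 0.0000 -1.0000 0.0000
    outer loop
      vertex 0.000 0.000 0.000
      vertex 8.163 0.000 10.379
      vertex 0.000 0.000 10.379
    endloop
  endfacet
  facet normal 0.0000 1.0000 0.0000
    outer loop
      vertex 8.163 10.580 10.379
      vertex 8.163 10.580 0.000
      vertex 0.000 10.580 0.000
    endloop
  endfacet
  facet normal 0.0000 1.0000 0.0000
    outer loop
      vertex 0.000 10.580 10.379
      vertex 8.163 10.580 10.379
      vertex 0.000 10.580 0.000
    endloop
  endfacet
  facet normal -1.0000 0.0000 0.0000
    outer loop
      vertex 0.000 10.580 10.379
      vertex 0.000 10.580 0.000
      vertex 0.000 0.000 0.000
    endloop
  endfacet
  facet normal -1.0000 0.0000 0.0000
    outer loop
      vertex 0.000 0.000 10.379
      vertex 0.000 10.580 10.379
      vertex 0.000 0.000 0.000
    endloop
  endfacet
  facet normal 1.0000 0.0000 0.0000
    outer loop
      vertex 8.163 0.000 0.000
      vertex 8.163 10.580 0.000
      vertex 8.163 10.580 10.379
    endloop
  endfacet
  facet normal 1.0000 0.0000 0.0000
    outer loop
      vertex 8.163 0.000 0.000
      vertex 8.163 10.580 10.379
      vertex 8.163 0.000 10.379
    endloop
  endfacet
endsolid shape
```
; perimeter-only toolpath
G21 ; units = mm
G90 ; absolute positioning
G28 ; home
; layer 1
G0 Z2.076
G0 X0.000 Y0.000
G1 X8.163 Y0.000
G1 X8.163 Y10.580
G1 X0.000 Y10.580
G1 X0.000 Y0.000
; layer 2
G0 Z4.152
G0 X0.000 Y0.000
G1 X8.163 Y0.000
G1 X8.163 Y10.580
G1 X0.000 Y10.580
G1 X0.000 Y0.000
; layer 3
G0 Z6.227
G0 X0.000 Y0.000
G1 X8.163 Y0.000
G1 X8.163 Y10.580
G1 X0.000 Y10.580
G1 X0.000 Y0.000
; layer 4
G0 Z8.303
G0 X0.000 Y0.000
G1 X8.163 Y0.000
G1 X8.163 Y10.580
G1 X0.000 Y10.580
G1 X0.000 Y0.000
; layer 5
G0 Z10.379
G0 X0.000 Y0.000
G1 X8.163 Y0.000
G1 X8.163 Y10.580
G1 X0.000 Y10.580
G1 X0.000 Y0.000
M2 ; end

The solid is a rectangular box, roughly 8.16 × 10.6 mm footprint and 10.4 mm tall. Slicing at Δz = 2.076 mm — 5 equal slices spanning the solid's height, so layer i sits at z = i·h/5 — gives 5 non-empty perimeters. Each is a 4-segment closed polygon; G0 lifts to the layer z and rapids to the start vertex, then G1 traces the edges.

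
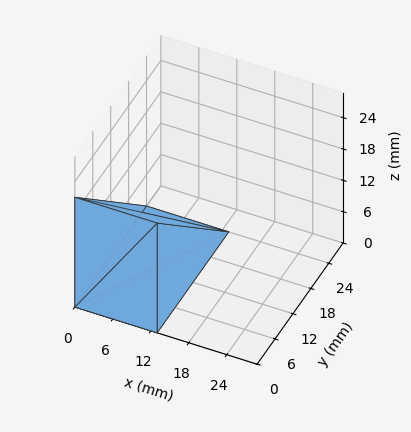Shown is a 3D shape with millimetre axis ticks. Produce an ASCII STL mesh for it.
Reading the render: the shape is a wedge (ramp): 13 × 24 mm base, rising to 21 mm along the y=0 edge and sloping linearly to z=0 at y=24 (dimensions read to the nearest mm from the axis ticks). For the STL, each face is triangulated and given an outward normal.

solid part
  facet normal 0.0000 0.0000 -1.0000
    outer loop
      vertex 13.0 24.0 0.0
      vertex 13.0 0.0 0.0
      vertex 0.0 0.0 0.0
    endloop
  endfacet
  facet normal 0.0000 0.0000 -1.0000
    outer loop
      vertex 0.0 24.0 0.0
      vertex 13.0 24.0 0.0
      vertex 0.0 0.0 0.0
    endloop
  endfacet
  facet normal 0.0000 -1.0000 0.0000
    outer loop
      vertex 0.0 0.0 0.0
      vertex 13.0 0.0 0.0
      vertex 13.0 0.0 21.0
    endloop
  endfacet
  facet normal 0.0000 -1.0000 0.0000
    outer loop
      vertex 0.0 0.0 0.0
      vertex 13.0 0.0 21.0
      vertex 0.0 0.0 21.0
    endloop
  endfacet
  facet normal 0.0000 0.6585 0.7526
    outer loop
      vertex 0.0 0.0 21.0
      vertex 13.0 0.0 21.0
      vertex 13.0 24.0 0.0
    endloop
  endfacet
  facet normal 0.0000 0.6585 0.7526
    outer loop
      vertex 0.0 0.0 21.0
      vertex 13.0 24.0 0.0
      vertex 0.0 24.0 0.0
    endloop
  endfacet
  facet normal -1.0000 0.0000 0.0000
    outer loop
      vertex 0.0 0.0 21.0
      vertex 0.0 24.0 0.0
      vertex 0.0 0.0 0.0
    endloop
  endfacet
  facet normal 1.0000 0.0000 0.0000
    outer loop
      vertex 13.0 0.0 0.0
      vertex 13.0 24.0 0.0
      vertex 13.0 0.0 21.0
    endloop
  endfacet
endsolid part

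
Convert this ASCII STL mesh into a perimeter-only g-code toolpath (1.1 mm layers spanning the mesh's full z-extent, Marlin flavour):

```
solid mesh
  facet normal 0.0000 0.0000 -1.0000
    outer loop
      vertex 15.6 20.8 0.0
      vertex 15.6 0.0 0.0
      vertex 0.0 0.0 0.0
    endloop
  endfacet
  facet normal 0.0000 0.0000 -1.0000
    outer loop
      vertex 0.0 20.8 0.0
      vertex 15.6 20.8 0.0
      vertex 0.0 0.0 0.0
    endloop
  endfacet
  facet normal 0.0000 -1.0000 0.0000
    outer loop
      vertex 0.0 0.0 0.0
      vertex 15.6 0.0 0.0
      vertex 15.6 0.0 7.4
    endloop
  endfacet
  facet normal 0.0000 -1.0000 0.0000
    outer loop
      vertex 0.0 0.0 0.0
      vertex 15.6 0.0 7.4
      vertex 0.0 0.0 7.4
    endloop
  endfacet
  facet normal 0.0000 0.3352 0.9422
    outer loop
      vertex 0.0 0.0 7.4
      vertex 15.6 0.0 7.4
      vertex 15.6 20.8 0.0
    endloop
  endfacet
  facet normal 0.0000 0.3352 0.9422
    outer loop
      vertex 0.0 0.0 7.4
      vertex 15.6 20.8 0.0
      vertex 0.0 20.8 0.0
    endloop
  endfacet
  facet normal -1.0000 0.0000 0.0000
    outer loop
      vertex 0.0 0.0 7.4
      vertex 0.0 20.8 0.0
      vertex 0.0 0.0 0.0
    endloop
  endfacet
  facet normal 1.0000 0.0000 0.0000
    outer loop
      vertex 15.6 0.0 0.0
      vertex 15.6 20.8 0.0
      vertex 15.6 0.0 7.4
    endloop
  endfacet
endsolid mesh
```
; perimeter-only toolpath
G21 ; units = mm
G90 ; absolute positioning
G28 ; home
; layer 1
G0 Z1.1
G0 X0.0 Y0.0
G1 X15.6 Y0.0
G1 X15.6 Y17.8
G1 X0.0 Y17.8
G1 X0.0 Y0.0
; layer 2
G0 Z2.1
G0 X0.0 Y0.0
G1 X15.6 Y0.0
G1 X15.6 Y14.9
G1 X0.0 Y14.9
G1 X0.0 Y0.0
; layer 3
G0 Z3.2
G0 X0.0 Y0.0
G1 X15.6 Y0.0
G1 X15.6 Y11.9
G1 X0.0 Y11.9
G1 X0.0 Y0.0
; layer 4
G0 Z4.2
G0 X0.0 Y0.0
G1 X15.6 Y0.0
G1 X15.6 Y8.9
G1 X0.0 Y8.9
G1 X0.0 Y0.0
; layer 5
G0 Z5.3
G0 X0.0 Y0.0
G1 X15.6 Y0.0
G1 X15.6 Y5.9
G1 X0.0 Y5.9
G1 X0.0 Y0.0
; layer 6
G0 Z6.3
G0 X0.0 Y0.0
G1 X15.6 Y0.0
G1 X15.6 Y3.0
G1 X0.0 Y3.0
G1 X0.0 Y0.0
M2 ; end

The solid is a wedge (ramp): 15.6 × 20.8 mm base, rising to 7.4 mm along the y=0 edge and sloping linearly to z=0 at y=20.8. Slicing at Δz = 1.1 mm — 7 equal slices spanning the solid's height, so layer i sits at z = i·h/7 — gives 6 non-empty perimeters. Each is a 4-segment closed polygon; G0 lifts to the layer z and rapids to the start vertex, then G1 traces the edges. The cross-section shrinks linearly with z (the slice at the apex is degenerate and omitted).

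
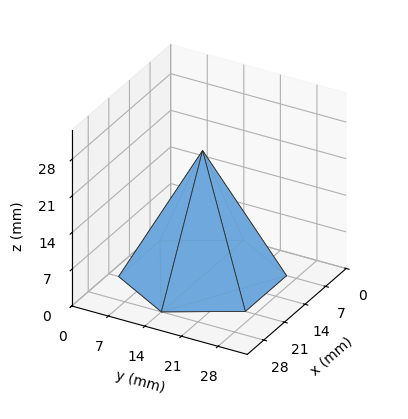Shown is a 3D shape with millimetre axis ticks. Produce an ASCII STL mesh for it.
Reading the render: the shape is a regular 6-sided pyramid, base circumscribed radius ≈ 14 mm, apex at z ≈ 24 mm (dimensions read to the nearest mm from the axis ticks). For the STL, each face is triangulated and given an outward normal.

solid part
  facet normal 0.0000 0.0000 -1.0000
    outer loop
      vertex 7.000 26.124 0.000
      vertex 21.000 26.124 0.000
      vertex 28.000 14.000 0.000
    endloop
  endfacet
  facet normal 0.0000 0.0000 -1.0000
    outer loop
      vertex 0.000 14.000 0.000
      vertex 7.000 26.124 0.000
      vertex 28.000 14.000 0.000
    endloop
  endfacet
  facet normal 0.0000 0.0000 -1.0000
    outer loop
      vertex 7.000 1.876 0.000
      vertex 0.000 14.000 0.000
      vertex 28.000 14.000 0.000
    endloop
  endfacet
  facet normal 0.0000 0.0000 -1.0000
    outer loop
      vertex 21.000 1.876 0.000
      vertex 7.000 1.876 0.000
      vertex 28.000 14.000 0.000
    endloop
  endfacet
  facet normal 0.7730 0.4463 0.4509
    outer loop
      vertex 28.000 14.000 0.000
      vertex 21.000 26.124 0.000
      vertex 14.000 14.000 24.000
    endloop
  endfacet
  facet normal 0.0000 0.8926 0.4509
    outer loop
      vertex 21.000 26.124 0.000
      vertex 7.000 26.124 0.000
      vertex 14.000 14.000 24.000
    endloop
  endfacet
  facet normal -0.7730 0.4463 0.4509
    outer loop
      vertex 7.000 26.124 0.000
      vertex 0.000 14.000 0.000
      vertex 14.000 14.000 24.000
    endloop
  endfacet
  facet normal -0.7730 -0.4463 0.4509
    outer loop
      vertex 0.000 14.000 0.000
      vertex 7.000 1.876 0.000
      vertex 14.000 14.000 24.000
    endloop
  endfacet
  facet normal 0.0000 -0.8926 0.4509
    outer loop
      vertex 7.000 1.876 0.000
      vertex 21.000 1.876 0.000
      vertex 14.000 14.000 24.000
    endloop
  endfacet
  facet normal 0.7730 -0.4463 0.4509
    outer loop
      vertex 21.000 1.876 0.000
      vertex 28.000 14.000 0.000
      vertex 14.000 14.000 24.000
    endloop
  endfacet
endsolid part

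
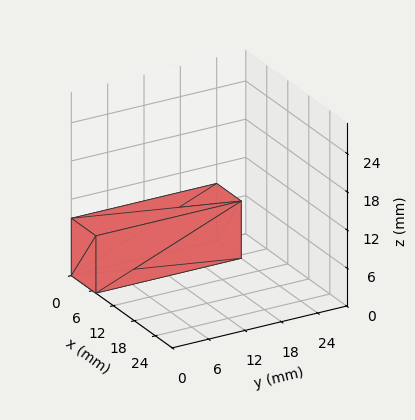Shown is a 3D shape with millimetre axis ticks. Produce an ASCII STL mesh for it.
Reading the render: the shape is a rectangular box, roughly 7 × 24 mm footprint and 9 mm tall (dimensions read to the nearest mm from the axis ticks). For the STL, each face is triangulated and given an outward normal.

solid part
  facet normal 0.0000 0.0000 -1.0000
    outer loop
      vertex 7.0 24.0 0.0
      vertex 7.0 0.0 0.0
      vertex 0.0 0.0 0.0
    endloop
  endfacet
  facet normal 0.0000 0.0000 -1.0000
    outer loop
      vertex 0.0 24.0 0.0
      vertex 7.0 24.0 0.0
      vertex 0.0 0.0 0.0
    endloop
  endfacet
  facet normal 0.0000 0.0000 1.0000
    outer loop
      vertex 0.0 0.0 9.0
      vertex 7.0 0.0 9.0
      vertex 7.0 24.0 9.0
    endloop
  endfacet
  facet normal 0.0000 0.0000 1.0000
    outer loop
      vertex 0.0 0.0 9.0
      vertex 7.0 24.0 9.0
      vertex 0.0 24.0 9.0
    endloop
  endfacet
  facet normal 0.0000 -1.0000 0.0000
    outer loop
      vertex 0.0 0.0 0.0
      vertex 7.0 0.0 0.0
      vertex 7.0 0.0 9.0
    endloop
  endfacet
  facet normal 0.0000 -1.0000 0.0000
    outer loop
      vertex 0.0 0.0 0.0
      vertex 7.0 0.0 9.0
      vertex 0.0 0.0 9.0
    endloop
  endfacet
  facet normal 0.0000 1.0000 0.0000
    outer loop
      vertex 7.0 24.0 9.0
      vertex 7.0 24.0 0.0
      vertex 0.0 24.0 0.0
    endloop
  endfacet
  facet normal 0.0000 1.0000 0.0000
    outer loop
      vertex 0.0 24.0 9.0
      vertex 7.0 24.0 9.0
      vertex 0.0 24.0 0.0
    endloop
  endfacet
  facet normal -1.0000 0.0000 0.0000
    outer loop
      vertex 0.0 24.0 9.0
      vertex 0.0 24.0 0.0
      vertex 0.0 0.0 0.0
    endloop
  endfacet
  facet normal -1.0000 0.0000 0.0000
    outer loop
      vertex 0.0 0.0 9.0
      vertex 0.0 24.0 9.0
      vertex 0.0 0.0 0.0
    endloop
  endfacet
  facet normal 1.0000 0.0000 0.0000
    outer loop
      vertex 7.0 0.0 0.0
      vertex 7.0 24.0 0.0
      vertex 7.0 24.0 9.0
    endloop
  endfacet
  facet normal 1.0000 0.0000 0.0000
    outer loop
      vertex 7.0 0.0 0.0
      vertex 7.0 24.0 9.0
      vertex 7.0 0.0 9.0
    endloop
  endfacet
endsolid part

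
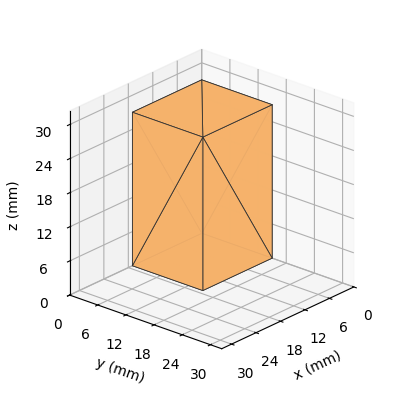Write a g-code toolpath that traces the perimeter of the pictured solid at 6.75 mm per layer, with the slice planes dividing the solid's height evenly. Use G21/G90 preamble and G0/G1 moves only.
Reading the render: the shape is a rectangular box, roughly 17 × 15 mm footprint and 27 mm tall (dimensions read to the nearest mm from the axis ticks). For the g-code, the solid's height is divided into equal slices at the stated Δz and each level perimeter traced with G1 moves after a G0 lift.

; perimeter-only toolpath
G21 ; units = mm
G90 ; absolute positioning
G28 ; home
; layer 1
G0 Z6.75
G0 X0.00 Y0.00
G1 X17.00 Y0.00
G1 X17.00 Y15.00
G1 X0.00 Y15.00
G1 X0.00 Y0.00
; layer 2
G0 Z13.50
G0 X0.00 Y0.00
G1 X17.00 Y0.00
G1 X17.00 Y15.00
G1 X0.00 Y15.00
G1 X0.00 Y0.00
; layer 3
G0 Z20.25
G0 X0.00 Y0.00
G1 X17.00 Y0.00
G1 X17.00 Y15.00
G1 X0.00 Y15.00
G1 X0.00 Y0.00
; layer 4
G0 Z27.00
G0 X0.00 Y0.00
G1 X17.00 Y0.00
G1 X17.00 Y15.00
G1 X0.00 Y15.00
G1 X0.00 Y0.00
M2 ; end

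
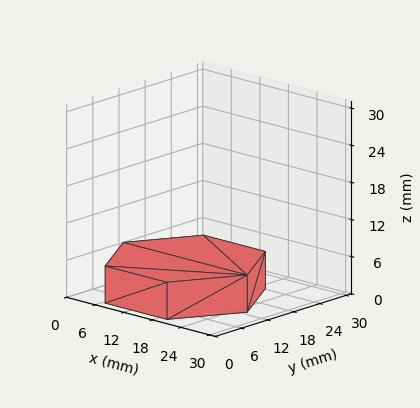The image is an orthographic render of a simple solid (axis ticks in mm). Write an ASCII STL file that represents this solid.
Reading the render: the shape is a regular 6-sided prism (a cylinder approximated with 6 flat sides), circumscribed radius ≈ 13 mm, height ≈ 6 mm (dimensions read to the nearest mm from the axis ticks). For the STL, each face is triangulated and given an outward normal.

solid part
  facet normal 0.0000 0.0000 -1.0000
    outer loop
      vertex 6.50 24.26 0.00
      vertex 19.50 24.26 0.00
      vertex 26.00 13.00 0.00
    endloop
  endfacet
  facet normal 0.0000 0.0000 -1.0000
    outer loop
      vertex 0.00 13.00 0.00
      vertex 6.50 24.26 0.00
      vertex 26.00 13.00 0.00
    endloop
  endfacet
  facet normal 0.0000 0.0000 -1.0000
    outer loop
      vertex 6.50 1.74 0.00
      vertex 0.00 13.00 0.00
      vertex 26.00 13.00 0.00
    endloop
  endfacet
  facet normal 0.0000 0.0000 -1.0000
    outer loop
      vertex 19.50 1.74 0.00
      vertex 6.50 1.74 0.00
      vertex 26.00 13.00 0.00
    endloop
  endfacet
  facet normal 0.0000 0.0000 1.0000
    outer loop
      vertex 26.00 13.00 6.00
      vertex 19.50 24.26 6.00
      vertex 6.50 24.26 6.00
    endloop
  endfacet
  facet normal 0.0000 0.0000 1.0000
    outer loop
      vertex 26.00 13.00 6.00
      vertex 6.50 24.26 6.00
      vertex 0.00 13.00 6.00
    endloop
  endfacet
  facet normal 0.0000 0.0000 1.0000
    outer loop
      vertex 26.00 13.00 6.00
      vertex 0.00 13.00 6.00
      vertex 6.50 1.74 6.00
    endloop
  endfacet
  facet normal 0.0000 0.0000 1.0000
    outer loop
      vertex 26.00 13.00 6.00
      vertex 6.50 1.74 6.00
      vertex 19.50 1.74 6.00
    endloop
  endfacet
  facet normal 0.8661 0.4999 0.0000
    outer loop
      vertex 26.00 13.00 0.00
      vertex 19.50 24.26 0.00
      vertex 19.50 24.26 6.00
    endloop
  endfacet
  facet normal 0.8661 0.4999 0.0000
    outer loop
      vertex 26.00 13.00 0.00
      vertex 19.50 24.26 6.00
      vertex 26.00 13.00 6.00
    endloop
  endfacet
  facet normal 0.0000 1.0000 0.0000
    outer loop
      vertex 19.50 24.26 0.00
      vertex 6.50 24.26 0.00
      vertex 6.50 24.26 6.00
    endloop
  endfacet
  facet normal 0.0000 1.0000 0.0000
    outer loop
      vertex 19.50 24.26 0.00
      vertex 6.50 24.26 6.00
      vertex 19.50 24.26 6.00
    endloop
  endfacet
  facet normal -0.8661 0.4999 0.0000
    outer loop
      vertex 6.50 24.26 0.00
      vertex 0.00 13.00 0.00
      vertex 0.00 13.00 6.00
    endloop
  endfacet
  facet normal -0.8661 0.4999 0.0000
    outer loop
      vertex 6.50 24.26 0.00
      vertex 0.00 13.00 6.00
      vertex 6.50 24.26 6.00
    endloop
  endfacet
  facet normal -0.8661 -0.4999 0.0000
    outer loop
      vertex 0.00 13.00 0.00
      vertex 6.50 1.74 0.00
      vertex 6.50 1.74 6.00
    endloop
  endfacet
  facet normal -0.8661 -0.4999 0.0000
    outer loop
      vertex 0.00 13.00 0.00
      vertex 6.50 1.74 6.00
      vertex 0.00 13.00 6.00
    endloop
  endfacet
  facet normal 0.0000 -1.0000 0.0000
    outer loop
      vertex 6.50 1.74 0.00
      vertex 19.50 1.74 0.00
      vertex 19.50 1.74 6.00
    endloop
  endfacet
  facet normal 0.0000 -1.0000 0.0000
    outer loop
      vertex 6.50 1.74 0.00
      vertex 19.50 1.74 6.00
      vertex 6.50 1.74 6.00
    endloop
  endfacet
  facet normal 0.8661 -0.4999 0.0000
    outer loop
      vertex 19.50 1.74 0.00
      vertex 26.00 13.00 0.00
      vertex 26.00 13.00 6.00
    endloop
  endfacet
  facet normal 0.8661 -0.4999 0.0000
    outer loop
      vertex 19.50 1.74 0.00
      vertex 26.00 13.00 6.00
      vertex 19.50 1.74 6.00
    endloop
  endfacet
endsolid part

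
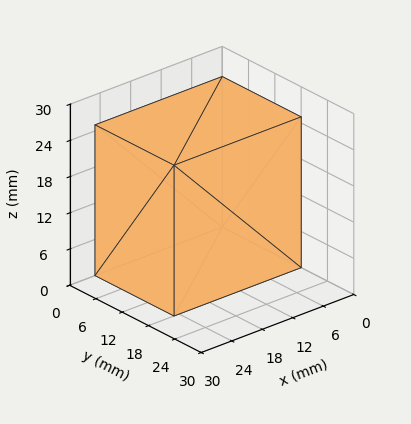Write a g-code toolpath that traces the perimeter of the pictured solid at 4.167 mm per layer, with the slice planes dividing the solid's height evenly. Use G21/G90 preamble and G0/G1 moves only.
Reading the render: the shape is a rectangular box, roughly 25 × 18 mm footprint and 25 mm tall (dimensions read to the nearest mm from the axis ticks). For the g-code, the solid's height is divided into equal slices at the stated Δz and each level perimeter traced with G1 moves after a G0 lift.

; perimeter-only toolpath
G21 ; units = mm
G90 ; absolute positioning
G28 ; home
; layer 1
G0 Z4.167
G0 X0.000 Y0.000
G1 X25.000 Y0.000
G1 X25.000 Y18.000
G1 X0.000 Y18.000
G1 X0.000 Y0.000
; layer 2
G0 Z8.333
G0 X0.000 Y0.000
G1 X25.000 Y0.000
G1 X25.000 Y18.000
G1 X0.000 Y18.000
G1 X0.000 Y0.000
; layer 3
G0 Z12.500
G0 X0.000 Y0.000
G1 X25.000 Y0.000
G1 X25.000 Y18.000
G1 X0.000 Y18.000
G1 X0.000 Y0.000
; layer 4
G0 Z16.667
G0 X0.000 Y0.000
G1 X25.000 Y0.000
G1 X25.000 Y18.000
G1 X0.000 Y18.000
G1 X0.000 Y0.000
; layer 5
G0 Z20.833
G0 X0.000 Y0.000
G1 X25.000 Y0.000
G1 X25.000 Y18.000
G1 X0.000 Y18.000
G1 X0.000 Y0.000
; layer 6
G0 Z25.000
G0 X0.000 Y0.000
G1 X25.000 Y0.000
G1 X25.000 Y18.000
G1 X0.000 Y18.000
G1 X0.000 Y0.000
M2 ; end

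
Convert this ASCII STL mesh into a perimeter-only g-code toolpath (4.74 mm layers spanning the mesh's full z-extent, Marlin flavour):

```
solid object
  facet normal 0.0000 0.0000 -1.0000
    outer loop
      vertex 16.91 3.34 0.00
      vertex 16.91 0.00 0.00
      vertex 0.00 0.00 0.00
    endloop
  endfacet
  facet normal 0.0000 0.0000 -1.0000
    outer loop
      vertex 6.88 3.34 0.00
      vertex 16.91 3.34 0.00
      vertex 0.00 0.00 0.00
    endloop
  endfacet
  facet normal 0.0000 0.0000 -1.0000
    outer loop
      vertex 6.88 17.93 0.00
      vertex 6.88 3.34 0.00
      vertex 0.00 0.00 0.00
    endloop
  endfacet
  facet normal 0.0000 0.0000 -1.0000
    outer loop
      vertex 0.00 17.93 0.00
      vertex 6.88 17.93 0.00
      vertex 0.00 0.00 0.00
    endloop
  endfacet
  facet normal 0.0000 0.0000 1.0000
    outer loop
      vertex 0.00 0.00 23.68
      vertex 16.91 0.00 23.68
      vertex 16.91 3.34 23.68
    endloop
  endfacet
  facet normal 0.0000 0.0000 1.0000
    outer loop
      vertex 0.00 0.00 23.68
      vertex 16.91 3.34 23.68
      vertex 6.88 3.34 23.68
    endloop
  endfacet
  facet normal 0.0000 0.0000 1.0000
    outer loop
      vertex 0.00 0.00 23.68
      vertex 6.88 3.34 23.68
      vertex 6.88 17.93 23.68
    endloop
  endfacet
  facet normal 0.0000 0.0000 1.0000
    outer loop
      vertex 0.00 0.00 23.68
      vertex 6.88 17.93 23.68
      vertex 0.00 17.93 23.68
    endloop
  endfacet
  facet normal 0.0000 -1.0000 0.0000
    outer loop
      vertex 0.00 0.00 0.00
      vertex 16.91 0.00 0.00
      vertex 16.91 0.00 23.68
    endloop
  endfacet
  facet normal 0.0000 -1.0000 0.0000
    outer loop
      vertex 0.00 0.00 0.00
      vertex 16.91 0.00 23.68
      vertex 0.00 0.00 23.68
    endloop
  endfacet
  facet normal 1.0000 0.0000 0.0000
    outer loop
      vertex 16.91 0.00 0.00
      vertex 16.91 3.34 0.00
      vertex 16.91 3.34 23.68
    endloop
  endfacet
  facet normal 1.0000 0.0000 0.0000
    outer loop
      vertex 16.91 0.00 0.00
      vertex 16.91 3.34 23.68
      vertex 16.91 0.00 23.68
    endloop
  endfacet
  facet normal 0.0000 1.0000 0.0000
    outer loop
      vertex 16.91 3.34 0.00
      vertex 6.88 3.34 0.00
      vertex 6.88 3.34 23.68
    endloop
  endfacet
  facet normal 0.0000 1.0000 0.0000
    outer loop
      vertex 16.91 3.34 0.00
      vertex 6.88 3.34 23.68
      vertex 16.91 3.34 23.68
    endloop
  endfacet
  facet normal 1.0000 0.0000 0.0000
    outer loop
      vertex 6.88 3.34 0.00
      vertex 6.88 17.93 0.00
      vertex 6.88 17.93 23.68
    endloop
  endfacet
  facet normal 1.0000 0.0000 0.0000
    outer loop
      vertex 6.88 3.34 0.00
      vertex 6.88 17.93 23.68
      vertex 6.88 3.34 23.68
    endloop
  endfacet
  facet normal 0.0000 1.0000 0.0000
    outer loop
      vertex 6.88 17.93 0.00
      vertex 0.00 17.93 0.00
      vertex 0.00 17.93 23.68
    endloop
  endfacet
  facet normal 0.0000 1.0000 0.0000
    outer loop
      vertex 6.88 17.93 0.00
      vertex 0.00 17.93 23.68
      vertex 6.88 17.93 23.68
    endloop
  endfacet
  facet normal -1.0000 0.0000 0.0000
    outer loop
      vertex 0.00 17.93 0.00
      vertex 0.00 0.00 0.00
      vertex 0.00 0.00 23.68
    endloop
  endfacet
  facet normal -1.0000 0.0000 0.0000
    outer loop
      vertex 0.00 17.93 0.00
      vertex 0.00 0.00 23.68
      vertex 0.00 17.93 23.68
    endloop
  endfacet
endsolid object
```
; perimeter-only toolpath
G21 ; units = mm
G90 ; absolute positioning
G28 ; home
; layer 1
G0 Z4.74
G0 X0.00 Y0.00
G1 X16.91 Y0.00
G1 X16.91 Y3.34
G1 X6.88 Y3.34
G1 X6.88 Y17.93
G1 X0.00 Y17.93
G1 X0.00 Y0.00
; layer 2
G0 Z9.47
G0 X0.00 Y0.00
G1 X16.91 Y0.00
G1 X16.91 Y3.34
G1 X6.88 Y3.34
G1 X6.88 Y17.93
G1 X0.00 Y17.93
G1 X0.00 Y0.00
; layer 3
G0 Z14.21
G0 X0.00 Y0.00
G1 X16.91 Y0.00
G1 X16.91 Y3.34
G1 X6.88 Y3.34
G1 X6.88 Y17.93
G1 X0.00 Y17.93
G1 X0.00 Y0.00
; layer 4
G0 Z18.94
G0 X0.00 Y0.00
G1 X16.91 Y0.00
G1 X16.91 Y3.34
G1 X6.88 Y3.34
G1 X6.88 Y17.93
G1 X0.00 Y17.93
G1 X0.00 Y0.00
; layer 5
G0 Z23.68
G0 X0.00 Y0.00
G1 X16.91 Y0.00
G1 X16.91 Y3.34
G1 X6.88 Y3.34
G1 X6.88 Y17.93
G1 X0.00 Y17.93
G1 X0.00 Y0.00
M2 ; end

The solid is an L-shaped prism: outer 16.9 × 17.9 mm, arm thicknesses ≈ 3.34 mm (horizontal) and 6.88 mm (vertical), extruded 23.7 mm in z. Slicing at Δz = 4.74 mm — 5 equal slices spanning the solid's height, so layer i sits at z = i·h/5 — gives 5 non-empty perimeters. Each is a 6-segment closed polygon; G0 lifts to the layer z and rapids to the start vertex, then G1 traces the edges.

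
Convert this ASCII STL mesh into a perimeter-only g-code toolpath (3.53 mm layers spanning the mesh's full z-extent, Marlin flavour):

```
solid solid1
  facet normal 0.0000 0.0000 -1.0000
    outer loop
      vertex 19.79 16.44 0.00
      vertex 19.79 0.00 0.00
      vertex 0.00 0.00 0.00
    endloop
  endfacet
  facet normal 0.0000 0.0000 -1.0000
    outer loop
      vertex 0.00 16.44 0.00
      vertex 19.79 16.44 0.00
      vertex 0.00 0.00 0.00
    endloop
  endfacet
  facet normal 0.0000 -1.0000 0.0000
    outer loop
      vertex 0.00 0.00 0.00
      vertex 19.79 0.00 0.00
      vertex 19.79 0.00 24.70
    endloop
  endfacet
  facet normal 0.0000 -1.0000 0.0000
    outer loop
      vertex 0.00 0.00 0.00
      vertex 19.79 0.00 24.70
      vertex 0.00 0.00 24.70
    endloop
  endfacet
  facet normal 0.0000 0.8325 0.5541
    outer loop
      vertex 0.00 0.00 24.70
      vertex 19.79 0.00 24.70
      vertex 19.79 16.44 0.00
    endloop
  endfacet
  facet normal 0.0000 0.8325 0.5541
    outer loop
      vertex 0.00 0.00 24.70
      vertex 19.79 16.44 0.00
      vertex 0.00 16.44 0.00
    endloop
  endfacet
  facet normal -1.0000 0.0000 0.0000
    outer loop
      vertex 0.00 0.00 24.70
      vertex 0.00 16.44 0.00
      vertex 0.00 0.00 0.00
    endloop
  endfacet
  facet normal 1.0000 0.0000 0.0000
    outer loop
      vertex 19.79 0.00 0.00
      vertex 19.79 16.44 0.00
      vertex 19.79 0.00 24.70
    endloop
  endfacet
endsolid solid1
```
; perimeter-only toolpath
G21 ; units = mm
G90 ; absolute positioning
G28 ; home
; layer 1
G0 Z3.53
G0 X0.00 Y0.00
G1 X19.79 Y0.00
G1 X19.79 Y14.09
G1 X0.00 Y14.09
G1 X0.00 Y0.00
; layer 2
G0 Z7.06
G0 X0.00 Y0.00
G1 X19.79 Y0.00
G1 X19.79 Y11.74
G1 X0.00 Y11.74
G1 X0.00 Y0.00
; layer 3
G0 Z10.59
G0 X0.00 Y0.00
G1 X19.79 Y0.00
G1 X19.79 Y9.39
G1 X0.00 Y9.39
G1 X0.00 Y0.00
; layer 4
G0 Z14.11
G0 X0.00 Y0.00
G1 X19.79 Y0.00
G1 X19.79 Y7.05
G1 X0.00 Y7.05
G1 X0.00 Y0.00
; layer 5
G0 Z17.64
G0 X0.00 Y0.00
G1 X19.79 Y0.00
G1 X19.79 Y4.70
G1 X0.00 Y4.70
G1 X0.00 Y0.00
; layer 6
G0 Z21.17
G0 X0.00 Y0.00
G1 X19.79 Y0.00
G1 X19.79 Y2.35
G1 X0.00 Y2.35
G1 X0.00 Y0.00
M2 ; end

The solid is a wedge (ramp): 19.8 × 16.4 mm base, rising to 24.7 mm along the y=0 edge and sloping linearly to z=0 at y=16.4. Slicing at Δz = 3.53 mm — 7 equal slices spanning the solid's height, so layer i sits at z = i·h/7 — gives 6 non-empty perimeters. Each is a 4-segment closed polygon; G0 lifts to the layer z and rapids to the start vertex, then G1 traces the edges. The cross-section shrinks linearly with z (the slice at the apex is degenerate and omitted).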